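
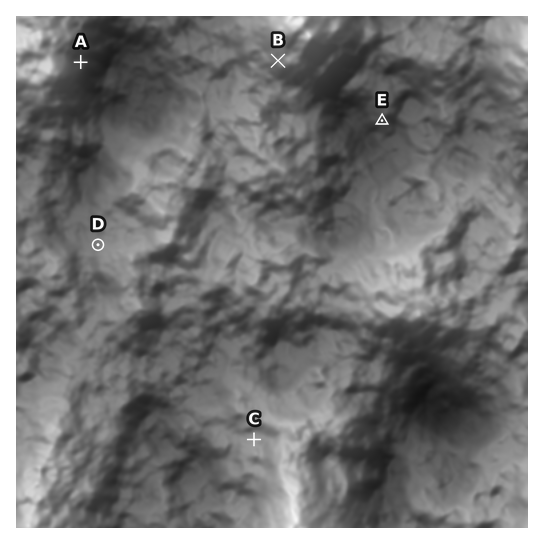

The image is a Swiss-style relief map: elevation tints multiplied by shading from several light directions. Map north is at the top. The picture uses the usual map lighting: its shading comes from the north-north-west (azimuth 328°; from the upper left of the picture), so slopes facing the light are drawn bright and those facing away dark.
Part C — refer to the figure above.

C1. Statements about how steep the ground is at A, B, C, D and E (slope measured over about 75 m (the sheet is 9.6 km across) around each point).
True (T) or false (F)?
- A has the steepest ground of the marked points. T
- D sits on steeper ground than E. T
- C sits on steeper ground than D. F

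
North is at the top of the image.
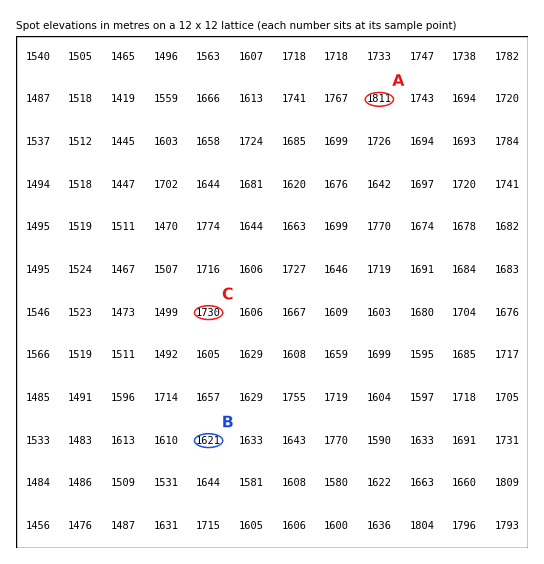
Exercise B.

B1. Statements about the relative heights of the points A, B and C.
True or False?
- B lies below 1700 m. True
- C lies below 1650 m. False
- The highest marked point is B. False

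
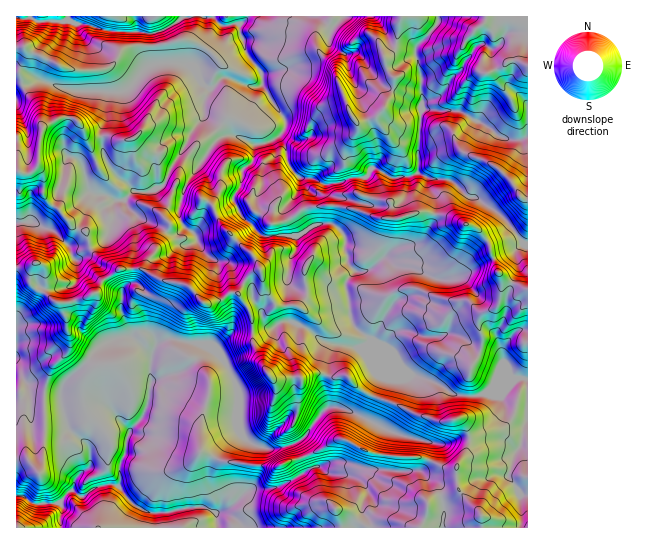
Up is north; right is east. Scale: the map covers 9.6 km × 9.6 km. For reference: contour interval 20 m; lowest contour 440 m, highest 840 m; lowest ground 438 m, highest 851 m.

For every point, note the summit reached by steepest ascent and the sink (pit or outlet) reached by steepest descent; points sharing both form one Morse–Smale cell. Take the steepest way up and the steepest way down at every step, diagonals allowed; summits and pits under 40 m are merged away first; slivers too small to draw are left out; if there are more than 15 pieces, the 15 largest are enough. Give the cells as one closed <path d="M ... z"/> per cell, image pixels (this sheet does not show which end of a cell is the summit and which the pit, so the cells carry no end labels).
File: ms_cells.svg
<path d="M246 16l-63 0-10 9-19 8-48-2-20-7-11 0-6-3-2-5-50 0-1 73 25-9 32 11 36 1-2 25-6 12 2 22 13 24 13 9 4 6-9 11 14 16 20 8 15 10 5-2 6-6-5-12 5-26 29-46 10-7 10-1 22 9-2 15-10 11-2 13-8 14 0 4 7 13 21 21 37 1 16-11 17-3 2-24-8-14-11-5-15-2-11-14-3-16-5-9 5-11 0-6-22-35-2-13-14-19-7-20 0-9 7-7z"/><path d="M133 337l-18 2-17 9-10 14-23 20-4 14-30-4-9-15-6 0 0 118 7 1 11 8 25-1 4 4-3 10 2 11 177 0 0-6-10-7-13-2 3-4 0-7-10-17 0-16 4-11 6-9 21-18-3-6 2-32-12-28-4-7-16-13-38-6-11 4-7 10z"/><path d="M375 168l-4 1-5 8-15 0-10 6-16 2 8 13-1 20-3 5 6 2 10 12 0 16 3 10 7 7-10 12 4 32 4 11 50 47 32 11 19 12 24 1 9-3 8-6 20-8 12 1 1-134-5-3-21-27-24-17-11-3-14-15-10-2-13 0-11-6-25 6z"/><path d="M438 16l-96 0-9 11-14-11-72 1-7 8 0 9 4 8 0 5 5 11 11 12 3 7 0 9 22 35 0 6-5 11 5 9 3 16 11 14 15 2 8 5 11 0 18-7 15 0 7-9 21 11 8-3 5 1 10-4 6-76-2-22-6-25 2-5 18-18 4-6z"/><path d="M251 331l-16 0-22 18 10 9 14 29 0 38 3 6-21 19-10 19 0 16 10 17 0 7-3 4 13 2 10 7 2 6 100 0 0-6-4-13 12 4 10 10 4-6 0-15 5-9-3-7-10-9-26-4-10-6-5 0-8 5 1-5-4-10-8-14 13-10 17-24 12-2 26 10 10-20-15-9-13-13-12 2-10-4-10 0-10 4-14 0-11 3-5-1-8-9-9-19z"/><path d="M123 200l-10 3 0 18 14 10 6 10 0 27 10 1 23 12 19 3 6 3 12 16 4 1 16-5 8-7 7 1 11 17 4 21 21-3 5-5 10-2-2-15 0-27 4-22 5-7 1-7-2-7-34-1-21-21-6-13-11 7-16 5-13 19-9-5-7 6-5 2-15-10-20-8z"/><path d="M329 223l-15 2-18 12 0 13-5 7-4 22 0 27 2 15-10 2-5 5-21 3 0 14 12 25 10 10 28-3 10-4 10 0 10 4 12-2 13 13 15 8 8-19-12-28 2-10-10-6-10-14-2-17-4-15 0-5 10-12-7-7-3-10 0-16-10-12z"/><path d="M41 80l-18 5-7 5 0 80 6 3 8 0 7-6 4 4 3 7-1 15 4 8 12 8 14 18 14 6 3 15 15-8 3-5 5-16 0-16 6-3 6 0 8-9-4-7-13-9-13-24-2-22 6-12 0-15 2-9-36-2z"/><path d="M337 407l-12 2-17 24-13 10 8 14 4 14 7-4 5 0 10 6 26 4 10 9 3 7-5 9 0 15-3 5 7 6 52 0 6-9 3-17 3-3 23-6 5-3-3-21 12-20 1-10-10 0-12 5-24-3-36-10-34-19z"/><path d="M527 16l-88 0-4 11-18 18-2 5 6 25 0 32 2 2 39 3 43 27 16 1 6-3z"/><path d="M33 264l-7 4-10 1 0 106 8 4 7 13 30 4 4-14 23-20 10-14 13-8 21-3-11-24 2-24 9-7 0-12-14-1-17 13-6 11-8 4-17 6-13 0-26-20z"/><path d="M422 108l-5 65 13 6 13 0 10 2 14 15 11 3 24 17 21 27 4 2 1-107-17 2-10-3-15-12-28-14-21 0z"/><path d="M139 268l-7 1 0 13-9 7-2 24 10 22 20 18 7-10 11-4 46 9 20-17 17-1 0-12-3-8-11-17-7-1-8 7-16 5-4-1-13-16-28-7z"/><path d="M371 341l-2 8 12 28-8 18 2 2 15 4 27 14 9 1 12 5 21-2 6 6 5 14 13-2 22 3 12 8 3-1 4-20 4-6 0-40-2-2-11 0-8 2-12 6-5 5-12 4-24-1-19-12-28-8z"/><path d="M483 437l-14 2-1 10-12 20 3 21-5 3-23 6-3 3-1 13-6 13 107-1 0-32-7 0-13-18 5-20 6-8-14-9z"/>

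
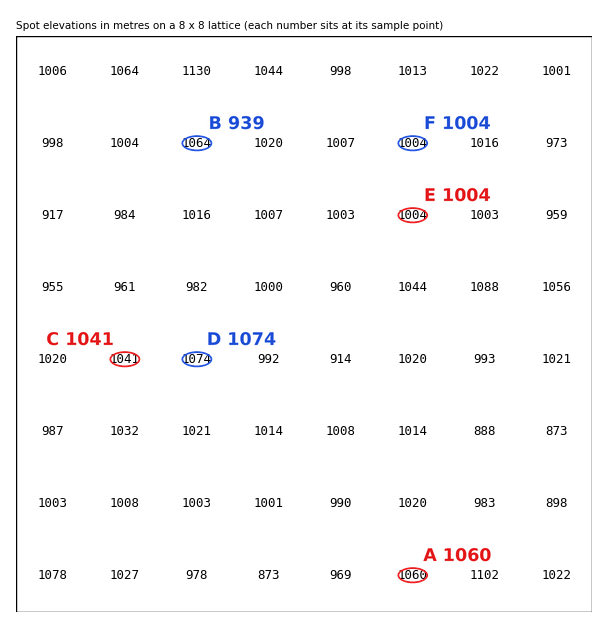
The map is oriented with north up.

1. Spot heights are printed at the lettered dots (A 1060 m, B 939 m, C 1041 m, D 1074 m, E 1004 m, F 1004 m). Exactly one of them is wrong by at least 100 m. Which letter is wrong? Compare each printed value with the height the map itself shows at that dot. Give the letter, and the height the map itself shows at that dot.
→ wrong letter B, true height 1064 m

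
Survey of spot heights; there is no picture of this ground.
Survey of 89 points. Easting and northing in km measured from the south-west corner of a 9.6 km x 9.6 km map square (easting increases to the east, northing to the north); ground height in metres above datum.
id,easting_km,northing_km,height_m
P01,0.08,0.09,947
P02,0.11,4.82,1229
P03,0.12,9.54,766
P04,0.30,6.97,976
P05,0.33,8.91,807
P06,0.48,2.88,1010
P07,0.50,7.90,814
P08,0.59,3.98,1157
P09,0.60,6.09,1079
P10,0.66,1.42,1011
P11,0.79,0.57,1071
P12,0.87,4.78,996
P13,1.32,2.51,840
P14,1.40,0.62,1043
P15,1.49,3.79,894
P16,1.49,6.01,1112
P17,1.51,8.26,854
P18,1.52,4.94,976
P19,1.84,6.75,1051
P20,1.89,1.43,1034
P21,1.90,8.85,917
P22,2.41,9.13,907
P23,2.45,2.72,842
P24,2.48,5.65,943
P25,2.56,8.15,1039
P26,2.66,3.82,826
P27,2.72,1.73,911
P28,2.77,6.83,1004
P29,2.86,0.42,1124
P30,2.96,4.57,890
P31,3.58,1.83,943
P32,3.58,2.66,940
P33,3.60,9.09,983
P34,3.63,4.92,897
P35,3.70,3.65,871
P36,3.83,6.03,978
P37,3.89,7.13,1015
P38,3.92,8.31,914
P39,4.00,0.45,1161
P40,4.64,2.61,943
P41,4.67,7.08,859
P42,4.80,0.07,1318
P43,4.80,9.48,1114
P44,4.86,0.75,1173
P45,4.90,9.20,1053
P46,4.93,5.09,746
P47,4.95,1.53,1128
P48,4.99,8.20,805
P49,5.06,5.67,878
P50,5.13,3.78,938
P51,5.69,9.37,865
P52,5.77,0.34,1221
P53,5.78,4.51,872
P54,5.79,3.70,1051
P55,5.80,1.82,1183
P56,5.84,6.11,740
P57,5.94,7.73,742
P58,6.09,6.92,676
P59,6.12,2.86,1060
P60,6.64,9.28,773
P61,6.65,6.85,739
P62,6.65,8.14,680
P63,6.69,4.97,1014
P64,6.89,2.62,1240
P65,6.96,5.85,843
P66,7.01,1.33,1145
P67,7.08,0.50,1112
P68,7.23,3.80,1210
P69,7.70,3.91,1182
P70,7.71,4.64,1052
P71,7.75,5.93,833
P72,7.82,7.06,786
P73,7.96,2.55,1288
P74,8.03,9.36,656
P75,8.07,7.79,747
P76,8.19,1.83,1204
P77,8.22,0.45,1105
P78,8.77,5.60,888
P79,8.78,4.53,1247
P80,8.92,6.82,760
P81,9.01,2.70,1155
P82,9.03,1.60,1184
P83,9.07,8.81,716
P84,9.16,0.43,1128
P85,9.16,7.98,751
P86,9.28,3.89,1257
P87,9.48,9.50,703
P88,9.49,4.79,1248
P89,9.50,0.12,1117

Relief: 640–1370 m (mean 970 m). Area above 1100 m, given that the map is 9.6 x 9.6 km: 23.9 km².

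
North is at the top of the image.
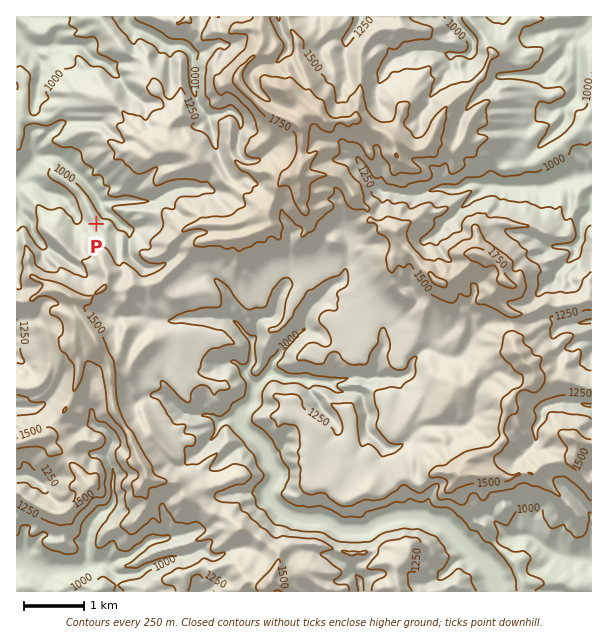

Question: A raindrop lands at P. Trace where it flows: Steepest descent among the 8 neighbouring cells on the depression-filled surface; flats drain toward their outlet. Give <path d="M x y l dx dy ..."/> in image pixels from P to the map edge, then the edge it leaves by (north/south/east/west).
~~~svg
<path d="M96 224l9-9 0-3-3-3-3-9-3-3-1-5-6-6 0-1-12-12-2 0-16-15-3-2-18 0-6 6-3 6-12 14"/>
exit: west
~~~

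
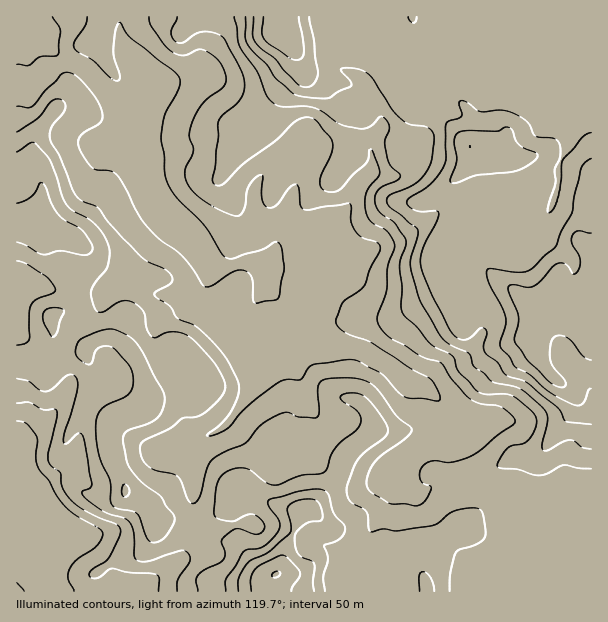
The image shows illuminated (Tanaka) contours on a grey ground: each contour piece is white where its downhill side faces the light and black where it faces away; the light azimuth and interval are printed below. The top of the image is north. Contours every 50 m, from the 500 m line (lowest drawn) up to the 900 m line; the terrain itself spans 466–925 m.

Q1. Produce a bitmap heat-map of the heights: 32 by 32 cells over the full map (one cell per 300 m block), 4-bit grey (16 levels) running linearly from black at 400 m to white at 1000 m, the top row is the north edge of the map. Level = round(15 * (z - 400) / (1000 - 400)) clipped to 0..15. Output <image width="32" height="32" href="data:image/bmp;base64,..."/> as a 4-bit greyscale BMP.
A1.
<image width="32" height="32" href="data:image/bmp;base64,Qk12AgAAAAAAAHYAAAAoAAAAIAAAACAAAAABAAQAAAAAAAACAAATCwAAEwsAABAAAAAAAAAAAAAAABEREQAiIiIAMzMzAERERABVVVUAZmZmAHd3dwCIiIgAmZmZAKqqqgC7u7sAzMzMAN3d3QDu7u4A////ADM0VEVniazLqIiImHd3d3czNFVmZniby6iIiJh3d3d3MzNFZ3Z4iaqZiIiIh3d3dzMzRWiHd4iaqZh3iIh3d3czNGeIh3iImqmHd3d4d3d3M0Z4iHZ4iImYd2Znd3d3dzRWeIdmZ4d3iIZmZnd3d3c0Znh2ZWZ3d3iHZmZmeIiINGaIdmVVZ3d3iHZlVmeJmURniIh2ZVZmZ3h2ZVVmeapVV3iId3ZVZmeIZVVWd4q7ZmZ3iHd2VVVnd1VVaImszHd3d4d3dkRFVVVVVnmrzcx3eIiHd2VERERVVniZvN3NZ3d4dmZURERFVWeJqqzd3Wd3Z3ZVREREVVZ3iqq83d1md2ZlVEREREVVaJqqvN3dZndmZlRERERERWirq7zN3Xd3dlVEREREREVoq7u6vM2IiHZUQ0RERERFZ5u7qqvNiIdlRDREVEREVniau7qqvIh1VUNEVVVVVVaKqru7qrx3ZUQzRWZVVWZmiKu7u7qsd1REM0VmZVVndniKvLu6q2ZUQzRFZnZlZnZ4ibzMu6tVREQ0RWZ3dmd3eIm7u6qqRVRDM0Vmd3d4iImaqqqpmTRUQzNEVWeImZiZmaqZmZkzRDRDREVnmqmZmZmZmZmZIzNERERVeKupmZmZmZmZmSI0RERmVorMqZmZqZmZmZkiM0RFZ3eLzKmZmqmZmZmZ"/>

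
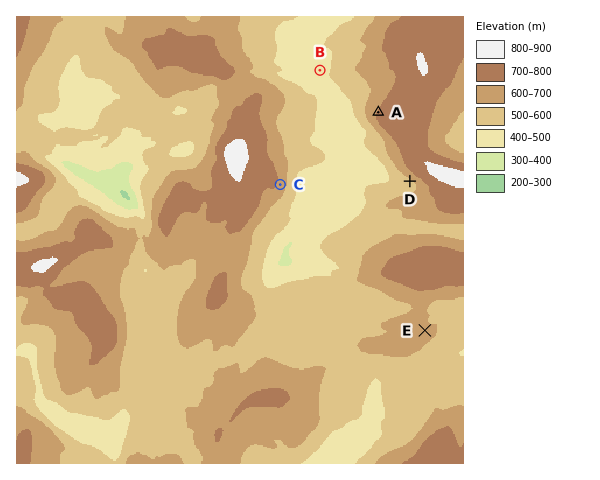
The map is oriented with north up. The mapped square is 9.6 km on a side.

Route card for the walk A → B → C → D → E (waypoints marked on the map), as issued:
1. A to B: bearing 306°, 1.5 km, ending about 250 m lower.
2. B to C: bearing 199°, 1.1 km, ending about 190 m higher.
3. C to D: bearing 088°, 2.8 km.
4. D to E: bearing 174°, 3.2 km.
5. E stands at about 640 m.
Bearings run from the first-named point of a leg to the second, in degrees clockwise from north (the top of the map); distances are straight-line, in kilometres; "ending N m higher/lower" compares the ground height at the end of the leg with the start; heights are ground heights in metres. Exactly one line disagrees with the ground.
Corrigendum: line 2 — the distance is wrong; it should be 2.6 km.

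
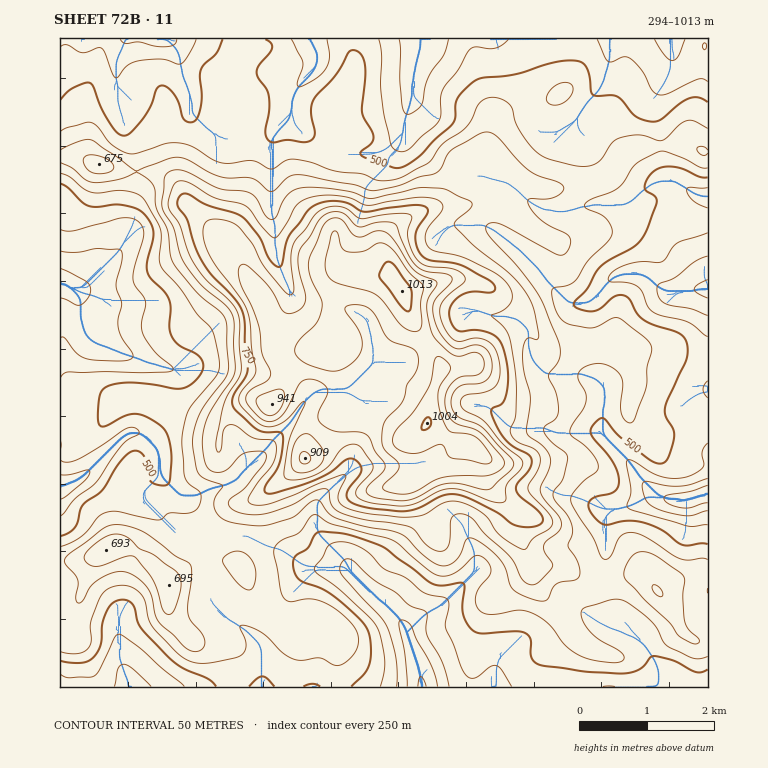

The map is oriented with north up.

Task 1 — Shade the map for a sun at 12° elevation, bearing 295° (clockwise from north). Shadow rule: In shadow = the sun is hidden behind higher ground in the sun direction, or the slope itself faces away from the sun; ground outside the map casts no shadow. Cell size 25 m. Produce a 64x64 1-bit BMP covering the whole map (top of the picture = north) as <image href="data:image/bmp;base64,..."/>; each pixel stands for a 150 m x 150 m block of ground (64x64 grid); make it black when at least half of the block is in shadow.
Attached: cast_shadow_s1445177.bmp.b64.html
<image width="64" height="64" href="data:image/bmp;base64,Qk0+AgAAAAAAAD4AAAAoAAAAQAAAAEAAAAABAAEAAAAAAAACAAATCwAAEwsAAAIAAAAAAAAA////AAAAAAAAAAAA8AAAAAYAAAHwAAAAHgAAAfAAAAA+AAAH4AAAADwAAAfgAAAAHAAAA8AAAAAcAAAAAAAAABwcAAAAAAAAHB4AAAAAAAAYHAAAAAAAAAgcAAADAYAADAAAAAOAAAAEAAAAA8AAAAAAAAABgIgAAAAAwAEB+AAAAADAAYHwAAAAAcAfwf8AAAAPwf/A/wAAAAfgf4P+4AAAA/AfH/nnAAAB+A4/8cNAAMD4AB/hADAAQHgAH4AAGAAAEAA8AAAMAAAAADgAAAYADgAANwgAAgAHAAf3OAAAAAeAB//wAAAAA4AH/+AAAAABAAf/wAAAAAAAA3+AAAAAAAAAfwAAAAAAAAA+AAAAAAAAABwAAAAAAAAHiAAAAAAAAB/gAAAAAAAAH+DAAAAAAAAf4YAAAAAAAB/AAAAAAAAAD4AcAAAAAAAAAB4AAAAAADgADwAAABgAfAAGAAAAGAB8AAAAAAAAAH4AAAAAAAAIPgAAAAAAEAAeAAAAAAAAAAAAAAAAAAAAAAAAAAAAAAAAAAAADgAAAAAAAAAAAAAAAAAAAAAAAAAAAAAAAAAAAAAAAAAAAAAAAAAAAAAAAAAAAAAAAAAAAAAAAAAAAAAAAAAAAAAAAAAAAAAAAAAAAAAAAAAAAAABAAAAAAAAAAAAAAAAAAAAAAAAAAAAAAAAAAAAAA=="/>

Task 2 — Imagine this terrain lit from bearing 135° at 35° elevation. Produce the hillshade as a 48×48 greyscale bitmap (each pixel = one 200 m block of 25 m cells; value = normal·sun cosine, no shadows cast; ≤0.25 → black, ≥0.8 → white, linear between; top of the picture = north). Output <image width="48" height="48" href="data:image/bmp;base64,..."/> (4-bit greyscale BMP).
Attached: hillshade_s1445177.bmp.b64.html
<image width="48" height="48" href="data:image/bmp;base64,Qk32BAAAAAAAAHYAAAAoAAAAMAAAADAAAAABAAQAAAAAAIAEAAATCwAAEwsAABAAAAAAAAAAAAAAABEREQAiIiIAMzMzAERERABVVVUAZmZmAHd3dwCIiIgAmZmZAKqqqgC7u7sAzMzMAN3d3QDu7u4A////ALu7upmqqqu6q7q8zMy3V5qYmqq93cuqq83cuZmau6u6mrq8zMynZ5qYiaq7zMy6u93tuZiKy6qpmqqszMuXd5qoiJmqqqqqu7zduYiJqqqpmZmrzLqHeJu6mImZmZmJqpvcp3ipmZmZmIiZqrp2Z5u7qZmZmqmJmYvdp0fLqZmqmHeIiaqXZXq8uqqqqpmaqXreyFbNuZmql2d4iZmrlleru7uqqpirunnNyne9uZmrqHeJmqmbylV4rMy6mYiau4i9yoeLuZmruqmZmaqa3qZmnMy6hniIilWMyoh4mYirvMzKmZmaztl3mqqqdVZ3ZhEWmYiHiImrzN3cuqiKzcmavcqpdmZ3ZSICV3iHiaq8zd3czMqau6iazuypdVZnZTREVnd3eKvd3tq83e7cu6mZrMuphlVUMxJGeHd3VWi+/+lpve//7Lq6mau7upiIZDEViYd4h1I57/xSWL3//c3tu8zMzMvN3Lciaqdnm7UBff/EEle+/t3//tzMvMvN7syTOKhUatxgBu/7ZGeavLzd3cu6q7q8u5vJRYhUSLy2Aozshnq7maqHiamZmqq7u4i9p4hTN6rMUmq8lleslmiJiaqqmaqqu4iL25lzJZme1liqp0Nrple8y7zLmaqpqoh4u6mEEUZs/GaJmGRJyorMy7vLmKu6mXd3eIh1IAA2zpZ4iYZJ7tzdyqqrl5vLqXZlVWZlMAAUjMqZiJhn3+7tuqqqmJq8u4ZURWeHUwAmiru7mIhmm97ty7u6qZq7u4dmZ3iZhRA2iJm7qZmHZWrMy7uqqqqrupmIiIiZhhA2d3iaqZqpdCWru6qYiZmZqpmId3eIlyA3dmeJmYrLp0WLuqh3eIdniIh3dmd4mEJJhWeJmIrd24mru6l1WJhlZ3d3d3d3iGRphliqqYrf/ru7urunRpqXd3h3Z4iHeHaJhliqqZmt/sqqqrzcdoq7qpmXVWh3Z3iIZFeIiJhkeZiJmqveypq8zLupZDVmZ4iYQkaHZol0NWd5mqvN7cu8zLu6hSI0V4mYMCWHVoq4Z4iZmZq8zdy7zLzLp0I0VomXMAJ3NHzsmZmZmZmau8u7u6vMylNFVWiXQQA2IDney7uqmZiJmau6qYq8ymNXZVaXQhADIAJquqqpqqqpqpqqmYnNynImZUWHQyECQQAleIiZmau7u6maq4m92oQ1ZlV2REQ0VRAUaZiZmIiZrMuqu5ibqGVFdmV2VWZmd1ISWKqZiHd3is3LqnZ3dlRWd3d3ZmiZmYUhJYmZmIiHeKu6mFV3dmZniIiYd3iZq6dBEleZmZiIdnh3d2Z5h3iHiZqqh3iZqrhkI0aJmamIiHZVZ3eJh3iYiJq7p2iaqrllRFeJmauXiYdUZ3eZh3iYd4qrqFaKu7p1VVZ4iJu4eJhkVneah3iId4mqqVRpvLp1VVZndni6eJmFVoeJhmd3ZoqqqoRIvLqGVWZmdmeaiJmXZ4eJhlVlVnm7qpZXq7uWVmd3d3eKmImXd4d5hmRFVXiruoZom7uXZnd3d3eKmImXZw=="/>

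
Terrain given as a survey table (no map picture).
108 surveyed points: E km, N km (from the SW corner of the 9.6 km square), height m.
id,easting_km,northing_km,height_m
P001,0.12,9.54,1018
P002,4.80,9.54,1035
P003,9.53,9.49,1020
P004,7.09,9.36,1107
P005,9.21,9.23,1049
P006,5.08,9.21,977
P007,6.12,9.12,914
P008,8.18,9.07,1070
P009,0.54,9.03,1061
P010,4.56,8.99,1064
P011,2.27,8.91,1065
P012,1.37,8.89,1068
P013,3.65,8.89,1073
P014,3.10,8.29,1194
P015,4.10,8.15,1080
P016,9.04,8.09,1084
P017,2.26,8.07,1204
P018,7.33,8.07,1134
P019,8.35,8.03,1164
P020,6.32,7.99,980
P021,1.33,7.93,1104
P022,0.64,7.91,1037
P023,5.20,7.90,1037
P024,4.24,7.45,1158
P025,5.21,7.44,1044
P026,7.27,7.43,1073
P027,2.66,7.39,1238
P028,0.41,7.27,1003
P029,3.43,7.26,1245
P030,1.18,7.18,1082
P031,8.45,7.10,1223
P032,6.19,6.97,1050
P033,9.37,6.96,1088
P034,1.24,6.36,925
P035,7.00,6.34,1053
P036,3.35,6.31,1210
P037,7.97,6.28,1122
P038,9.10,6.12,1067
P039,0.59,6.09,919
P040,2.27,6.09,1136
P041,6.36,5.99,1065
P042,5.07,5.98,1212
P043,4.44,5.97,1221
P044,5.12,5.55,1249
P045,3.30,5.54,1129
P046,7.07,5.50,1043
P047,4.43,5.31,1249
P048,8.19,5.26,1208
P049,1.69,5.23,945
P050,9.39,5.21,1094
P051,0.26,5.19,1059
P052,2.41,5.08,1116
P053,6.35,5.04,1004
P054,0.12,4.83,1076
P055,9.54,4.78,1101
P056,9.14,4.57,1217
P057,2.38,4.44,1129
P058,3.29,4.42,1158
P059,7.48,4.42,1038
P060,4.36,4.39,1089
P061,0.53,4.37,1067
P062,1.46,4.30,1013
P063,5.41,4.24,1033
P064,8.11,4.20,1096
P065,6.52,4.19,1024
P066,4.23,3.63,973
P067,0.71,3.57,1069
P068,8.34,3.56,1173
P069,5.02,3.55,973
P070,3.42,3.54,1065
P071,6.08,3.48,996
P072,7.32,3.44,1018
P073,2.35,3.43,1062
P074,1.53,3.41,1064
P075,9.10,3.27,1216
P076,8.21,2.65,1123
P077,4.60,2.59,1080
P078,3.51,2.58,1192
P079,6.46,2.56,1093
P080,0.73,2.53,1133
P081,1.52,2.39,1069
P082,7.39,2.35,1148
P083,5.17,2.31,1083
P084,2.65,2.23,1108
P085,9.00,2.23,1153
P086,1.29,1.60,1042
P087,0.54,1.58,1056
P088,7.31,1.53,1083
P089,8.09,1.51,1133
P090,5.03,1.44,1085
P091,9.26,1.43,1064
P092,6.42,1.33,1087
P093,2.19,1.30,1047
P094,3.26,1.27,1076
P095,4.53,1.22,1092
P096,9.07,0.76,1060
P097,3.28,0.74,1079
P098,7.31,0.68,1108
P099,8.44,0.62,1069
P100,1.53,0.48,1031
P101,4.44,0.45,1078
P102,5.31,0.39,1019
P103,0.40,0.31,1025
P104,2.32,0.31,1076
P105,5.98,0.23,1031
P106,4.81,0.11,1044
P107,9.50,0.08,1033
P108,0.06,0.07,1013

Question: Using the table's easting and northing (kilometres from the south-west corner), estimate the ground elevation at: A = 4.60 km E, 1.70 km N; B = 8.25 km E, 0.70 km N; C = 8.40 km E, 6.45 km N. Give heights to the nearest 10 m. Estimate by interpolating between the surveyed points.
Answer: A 1090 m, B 1070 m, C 1150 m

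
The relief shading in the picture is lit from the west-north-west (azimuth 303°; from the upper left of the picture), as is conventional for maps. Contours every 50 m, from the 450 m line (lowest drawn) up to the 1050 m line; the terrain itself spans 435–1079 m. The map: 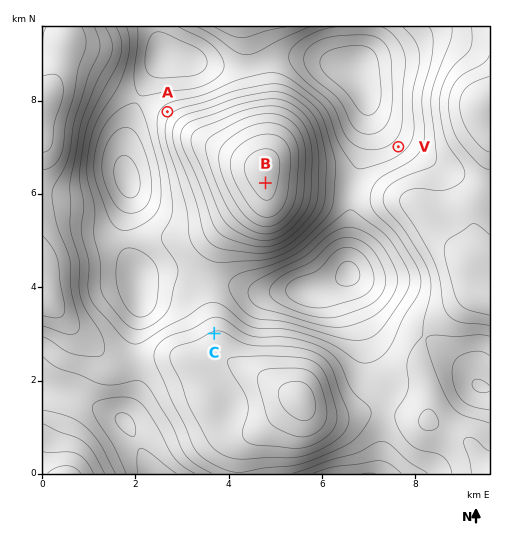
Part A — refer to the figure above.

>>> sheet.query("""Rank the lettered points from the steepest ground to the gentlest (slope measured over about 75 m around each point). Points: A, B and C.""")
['A', 'C', 'B']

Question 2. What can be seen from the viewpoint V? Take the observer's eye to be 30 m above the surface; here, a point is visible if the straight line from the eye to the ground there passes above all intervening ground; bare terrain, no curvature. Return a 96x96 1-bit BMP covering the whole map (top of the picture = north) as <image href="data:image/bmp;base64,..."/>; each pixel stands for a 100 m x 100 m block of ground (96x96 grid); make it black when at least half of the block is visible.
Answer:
<image width="96" height="96" href="data:image/bmp;base64,Qk2+BAAAAAAAAD4AAAAoAAAAYAAAAGAAAAABAAEAAAAAAIAEAAATCwAAEwsAAAIAAAAAAAAA////AAAAAAAAAAAAAAAAAAAAAAAAAAAAAAAAAAAAAAAAAAAAAAAAAAAAAAAAAAAAAAAAAAAAAAAAAAAAAAAAAAAAAAAAAAAAAAAAAAAAAAAAAAAAAAAAAAAAAAAAAAAAAAAAAAAAAAAAAAAAAAAAAAAAAAAAAAAAAAAAAAAAAAAAAAAAAAAAAAAAAAAAAAAAAAAAAAAAAAAAAAAAAAAAAAAAAAAAAAAAAAAAAAAAAAAAAAAAAAAAAAAAAAAAAAAAAAAAAAAAAAAAAAAAAAAAAAAAAAAAAAAAAAAAAAAAAAAAAAAAAAAAAAAAAAAAAAAAAAAAAAAAAAAAAAAAAAAAAAAAAAAAAAAAAAAAAAAAAAAAAAAAAAAAAAAAAAAAAAAAAAAAAAAAAAAAAAAAAAAAAAAAAAAAAAAAAAAAAAAAAAAAAAABgwAAAAAAAAAAAAAAx4AAAAAAAAAAAAAAf4AAAAAAAAAAAAAAPwAAAAAAAAAAAAAAHwAAAAAAAAAAAAAADwAAAAAAAAAAAAAAAgAAAAAAAAAAAAAAAAAAAAAAAAAAAAAAAAAAAAAAAAAAAAAAAAAAAAAAAAAAAAAAAAAAAAAAAAAAAAAAAAAAAAAAAAAAAAAAAAAAAAAAAAAAAAAAAAAAAAAAAAAAAAAAAAAAAAAAAAAAAAAAAAAAAAAAAAAAAAAAAAAAAAAAAAAAAAAAAAAAAAAAAAAAAAAAAAAAAAAAAAAAAAAAAAAAAAAAAAAAAAAAAAAAAAAAAAAAAAAAAAAAAAAAAAAAAAAAAAAAAAAAAAAAAAAAAAAAAAAAAAAAAAAAAAAAAAAAAAAAAAAAAAAAAAAAAAAAAAAAAAAAAAAAAAAAAAAAAAADgAAAAAAAAAAAAAAH+AAAAAAAAAAAAAAP/AAAAAAAAAAAAAAP/AAAAAAAAAAAAAAf/gAAAAAAAAAAAAAf/wAAAAAAAAAAAAAf/wAAAAAAAAAAAAAf/4AAAAAAAAAAAAAf/4AcAAAAAAAAAAA//8B/AAAAAAAAAAA//+D/AAAAAAAAAAA/////gAAAAAAAAAAf////gAAAAAAAAAAf////wAAAAAAAAAAf////4BAAAAAAAAAf////+fgAAAAAAAAf//////AAAAAAAAAP//////AAAAAAAAAP/////+AAAAAAAAAP/////+AAAAAAAAAP/////8AAAAAAAAAP/////8AAAAAAAAAH/////8AAAAAAAAAH/////8AAAAAAAAAH/////8AAAAAAAAAH/////4AAAAAAAAAD/////4AAAAAAAAAD/////wAAAAAAAAAD/////gAAAAAAAAAD/////AAAAAAAAAAD////gAAAAAAAAAAH////AAAAAAAAAAAP////AAAAAAAAAAAP////AAAAAAAAAAA/////gAAAAAAAAAD/////4AAAAAAAAAP/////8AAAAAAAAB//////8AAAAAAAAH//////+AAAAAAAAP//////+AAAAAAAAf///////AAAAAAAA////////AAAAAAAD////////gA="/>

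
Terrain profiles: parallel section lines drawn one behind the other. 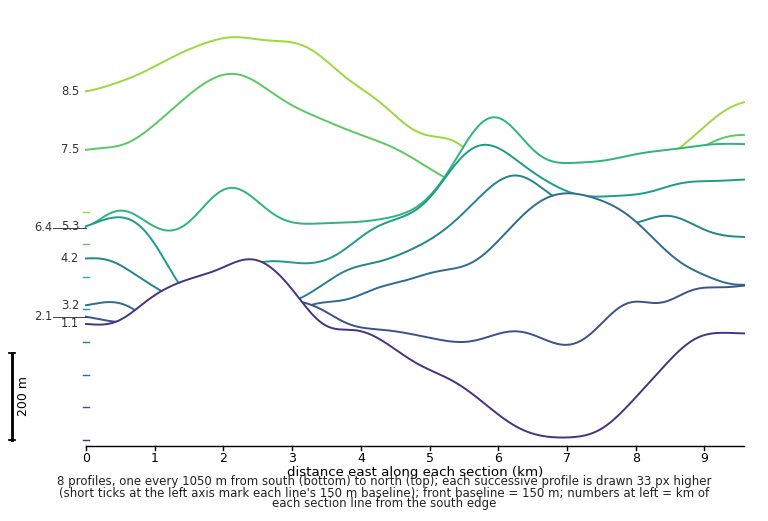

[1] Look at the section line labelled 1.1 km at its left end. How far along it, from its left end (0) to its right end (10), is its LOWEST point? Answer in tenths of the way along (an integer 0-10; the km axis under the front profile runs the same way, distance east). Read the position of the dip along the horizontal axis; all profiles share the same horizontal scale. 7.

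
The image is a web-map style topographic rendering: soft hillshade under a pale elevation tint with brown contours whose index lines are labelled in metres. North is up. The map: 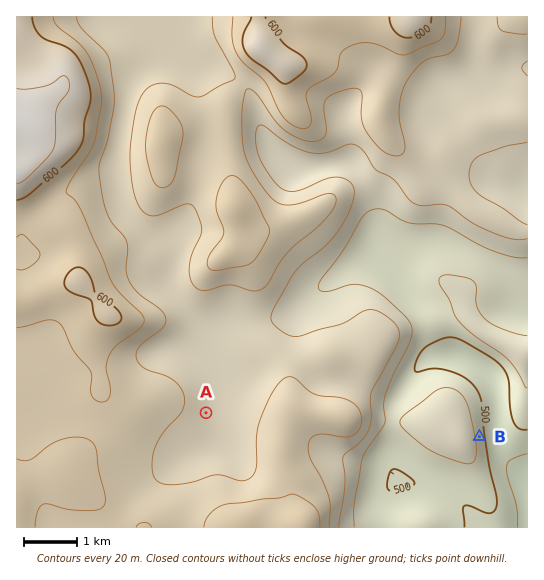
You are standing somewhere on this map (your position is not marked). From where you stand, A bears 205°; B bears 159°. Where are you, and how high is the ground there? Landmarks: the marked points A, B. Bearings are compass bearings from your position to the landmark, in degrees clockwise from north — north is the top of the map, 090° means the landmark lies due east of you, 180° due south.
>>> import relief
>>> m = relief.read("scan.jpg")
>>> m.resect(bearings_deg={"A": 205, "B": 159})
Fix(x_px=351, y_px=102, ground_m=550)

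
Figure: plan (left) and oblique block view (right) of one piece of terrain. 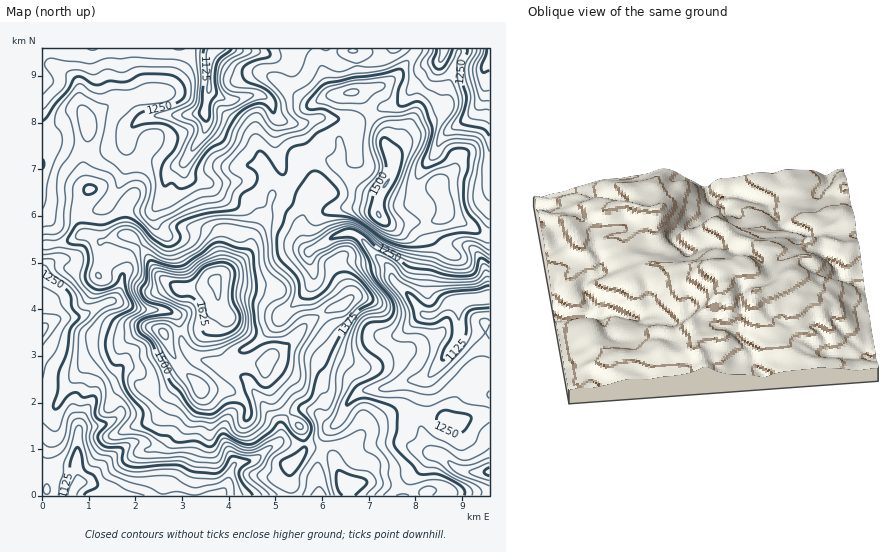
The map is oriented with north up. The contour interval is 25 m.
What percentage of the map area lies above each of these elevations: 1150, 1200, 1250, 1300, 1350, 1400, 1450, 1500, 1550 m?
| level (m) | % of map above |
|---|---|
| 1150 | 96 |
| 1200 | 88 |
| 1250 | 74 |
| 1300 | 58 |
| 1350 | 42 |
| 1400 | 26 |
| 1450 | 14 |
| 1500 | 9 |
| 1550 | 4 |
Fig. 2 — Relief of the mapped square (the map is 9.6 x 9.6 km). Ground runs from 1075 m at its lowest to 1675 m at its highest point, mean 1330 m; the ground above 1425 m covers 17.5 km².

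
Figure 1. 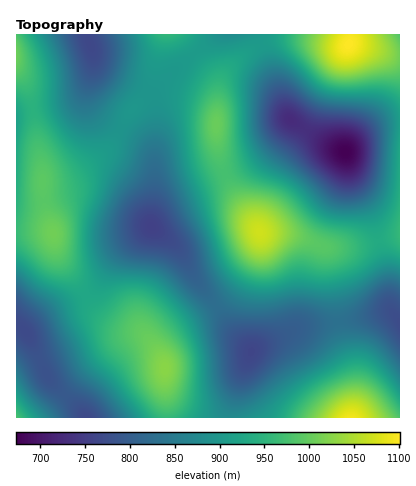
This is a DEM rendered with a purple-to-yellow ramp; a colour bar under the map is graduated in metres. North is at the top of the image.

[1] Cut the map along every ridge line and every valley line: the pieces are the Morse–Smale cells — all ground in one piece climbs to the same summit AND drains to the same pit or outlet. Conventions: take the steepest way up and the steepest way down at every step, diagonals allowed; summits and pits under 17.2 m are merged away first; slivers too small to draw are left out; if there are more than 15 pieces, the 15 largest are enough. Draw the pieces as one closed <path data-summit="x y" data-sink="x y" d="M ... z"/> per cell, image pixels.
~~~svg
<path data-summit="260 232" data-sink="346 152" d="M292 120l-13 18-17 17-37 19 9 20 25 38 33 3 36 13 22-1 28-6-6-27-19-36-7-24z"/><path data-summit="54 234" data-sink="152 226" d="M122 129l-12 17-8 9-24 16-10 5-25 4 0 20 10 30 4 22 29 43 13-11 19-30 34-28-1-12 4-30-1-26-4-8-8-8z"/><path data-summit="348 44" data-sink="346 152" d="M296 38l-18 1-16 5 23 66 5 10 54 32 14-15 10-7 18-7 14-1 0-67-46-11-18 1z"/><path data-summit="350 418" data-sink="252 352" d="M338 322l-38 5-48 23-13 32-8 28 0 8 121 0 2-14-1-30z"/><path data-summit="260 232" data-sink="252 352" d="M278 233l-18 1-2 14-13 24-12 18-17 16 15 24 21 22 4-4 42-20 40-6-3-30-9-42-18-10z"/><path data-summit="164 368" data-sink="152 226" d="M152 227l-34 27-19 30-14 12 7 10 16 14 14 7 20 6 11 11 9 17-1-15 6-10 15-11 34-19-22-30-16-28z"/><path data-summit="260 232" data-sink="152 226" d="M224 174l-56 24-12 14-5 12 27 24 16 28 22 29 8-5 12-14 16-26 8-20-1-10-22-32z"/><path data-summit="216 124" data-sink="152 226" d="M196 53l-18 14-16 15-8 12 2 46-4 84 4-12 12-14 57-24-6-18-3-20 1-52-6-12z"/><path data-summit="164 368" data-sink="252 352" d="M216 306l-40 23-14 15-1 10 4 12 3 52 63 0 0-8 8-28 12-32-20-20z"/><path data-summit="216 124" data-sink="346 152" d="M262 44l-24 16-12 12-6 12-4 52 5 28 5 10 36-19 17-17 12-18-6-10z"/><path data-summit="164 368" data-sink="86 418" d="M144 337l-10 0-18 9-28 24-23 24 21 24 81 0-2-52-10-18z"/><path data-summit="164 368" data-sink="26 332" d="M86 296l-32 14-29 22 23 46 16 16 24-24 28-24 18-9 13 1-9-7-16-4-18-9-12-12z"/><path data-summit="350 418" data-sink="400 322" d="M392 312l-54 10 15 52-1 44 48 0 0-98z"/><path data-summit="54 234" data-sink="90 44" d="M90 75l-4 11-12 13-12 5-29 6 11 70 24-4 10-5 24-16 11-13 7-12-16-10-12-14-3-8z"/><path data-summit="16 56" data-sink="90 44" d="M86 34l-70 0 0 36 11 16 7 23 34-7 14-10 11-24 0-16z"/>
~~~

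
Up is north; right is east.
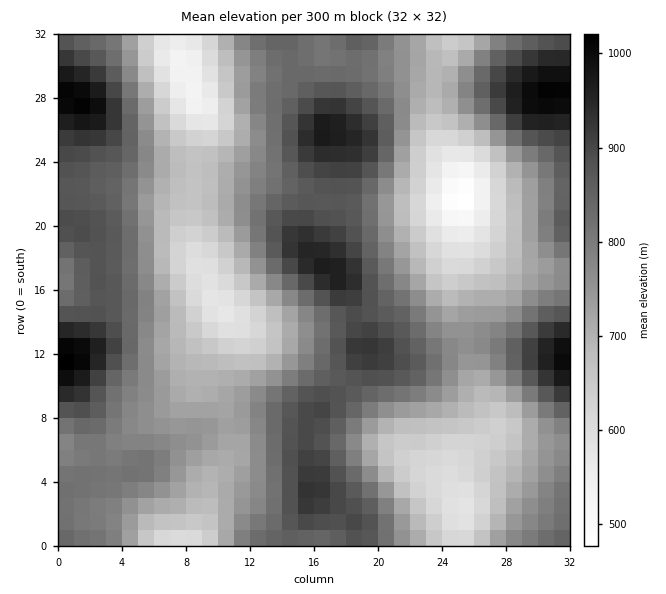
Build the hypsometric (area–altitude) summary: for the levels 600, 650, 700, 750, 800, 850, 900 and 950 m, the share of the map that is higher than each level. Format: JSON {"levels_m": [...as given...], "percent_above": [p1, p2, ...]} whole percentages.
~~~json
{"levels_m": [600, 650, 700, 750, 800, 850, 900, 950], "percent_above": [94, 85, 73, 59, 45, 29, 13, 5]}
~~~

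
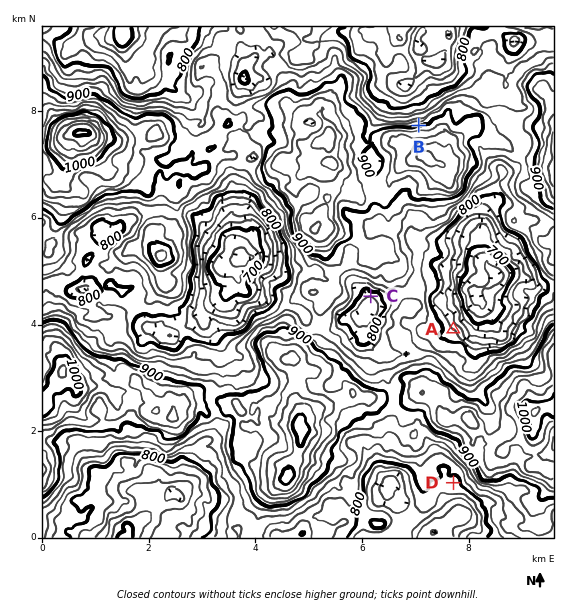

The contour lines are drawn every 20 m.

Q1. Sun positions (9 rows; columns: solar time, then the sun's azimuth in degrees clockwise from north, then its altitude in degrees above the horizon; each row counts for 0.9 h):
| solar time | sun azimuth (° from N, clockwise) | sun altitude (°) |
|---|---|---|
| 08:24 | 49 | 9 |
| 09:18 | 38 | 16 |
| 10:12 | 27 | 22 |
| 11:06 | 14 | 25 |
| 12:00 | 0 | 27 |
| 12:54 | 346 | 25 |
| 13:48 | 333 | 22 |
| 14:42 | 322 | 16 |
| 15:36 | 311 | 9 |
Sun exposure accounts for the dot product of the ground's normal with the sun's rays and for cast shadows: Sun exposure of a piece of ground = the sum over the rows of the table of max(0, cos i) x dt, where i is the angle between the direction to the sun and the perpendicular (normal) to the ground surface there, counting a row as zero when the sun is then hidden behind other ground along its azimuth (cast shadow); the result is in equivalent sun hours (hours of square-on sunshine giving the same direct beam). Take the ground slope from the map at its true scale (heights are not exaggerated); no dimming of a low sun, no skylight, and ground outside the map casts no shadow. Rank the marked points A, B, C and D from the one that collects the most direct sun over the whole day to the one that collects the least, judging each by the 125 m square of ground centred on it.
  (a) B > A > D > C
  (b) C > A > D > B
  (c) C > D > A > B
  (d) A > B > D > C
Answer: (a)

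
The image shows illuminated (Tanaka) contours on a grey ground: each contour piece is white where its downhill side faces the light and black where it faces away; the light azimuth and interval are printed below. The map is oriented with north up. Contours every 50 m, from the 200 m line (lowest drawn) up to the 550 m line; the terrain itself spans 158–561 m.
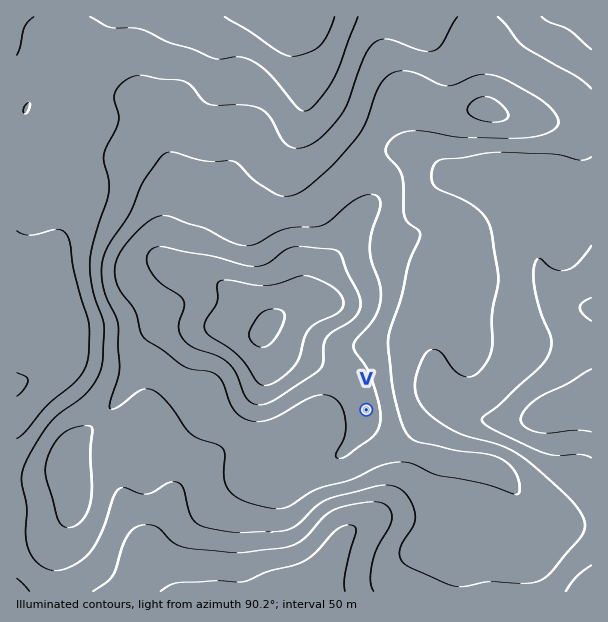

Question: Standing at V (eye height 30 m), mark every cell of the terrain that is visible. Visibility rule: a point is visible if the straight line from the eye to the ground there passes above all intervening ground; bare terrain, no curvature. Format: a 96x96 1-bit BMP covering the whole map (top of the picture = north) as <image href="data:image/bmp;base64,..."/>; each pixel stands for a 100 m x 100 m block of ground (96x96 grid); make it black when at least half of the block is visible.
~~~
<image width="96" height="96" href="data:image/bmp;base64,Qk2+BAAAAAAAAD4AAAAoAAAAYAAAAGAAAAABAAEAAAAAAIAEAAATCwAAEwsAAAIAAAAAAAAA////AAAAAAAAAAAAAAAB/AABgAABAAAAAAAB/gAf4AABwAAAAAAA/wB/+AAB4AAAAAAA/wD//AAB8AAAAAAAf4H//AAB8AAAAAAAP////gAB+AAAAAAAP////wAB/AAAAAAAH////wAA/AAAAAAAD////gAA/gAAAAAAB////gAAfgAAAAAAA////gAAfwAAAAAAA////gAAfwAAAAAAAf///wAAf4AAAAAAAP///wAAf4AAAAAAAP///4AAf8AAAAQAAP///wAAf8QAAAAAAP///AAAf84AAAIAAP//8AAAf88AAAcAAP//wAcA/8+AAB+AAP//wA8A///AAP/gAf//wD8A///wAf//B///wH8A///8A///////wf8A////h///////5/8A//////////////8Af4AHw/////////8AfgAAAf////////8AIAAAAf////////8AAAAAAP////////8AAAAAAP//////x/8AAAAAAP//////wf8AAAAAAP//////wf8AAAAAAH//////wf8AAAAAAH////////8AAAAAAH////////8AAAAAAD////////8AAAAAAD////////8AAAAAAD////////8AAAAAAD////////8AAAAAAD////////8AAAAAAH////////8AAAAAAD////////8AAAAAAD////////8AAAAAAD///////8AAAAAAAB///////gAAAAAAAA///////AAAAAAAAAP/////+AAAAAAAAAB/////8AAAAAAAAAABf///8AAAAAAAAAAAD///4AcAAAAAAAAAB///wB8AAAAAAAAAB///wD8AAAAAAAAAB///gH8AAAAAAAAAA///gP8AAAAAAAAAA///AP8AAAAAAAAAA///AP8AAAAAAAAAA///AP8AAAAAAAAAA///Af8AAAAAAAAAAf/+Af8AAAAAAAAAAH/+Af8AAAAAAAAAAj/8A/8AAAAAAAAADw/wB/8AAAAAAAAAHwAAB/8AAAAAAAAAHwAAD/8AAAAAAAAAD4AAD/8AAAAAAAAAA4AAB/8AAAAAAAAAAIAAB/8AAAAAAAAAAMAAD/8AAAAAAAAAAEAAD/8AAAAAAAAAAEAAD/8AAAAAAAAAACAAH/8AAAAAAAAAACAAf/8AAAAAAAAAADA///8AAAAAAAAAAD////8AAAAAAAAAAH////8AAAAAAAAAAH////8AAAAAAAAAAP////8AAAAAAAAAAP////4AAAAAAAAAAf///wAAAAAAAAAAA///wAAAAAAAAAAAA//+AAAAAAAAAAAAA/AAAAAAAAAAAAAAAYAAAAAAAAAAAAAAAAAAAAAAAAAAAAAAAAAAAAAAAAAAAAAAAAAAAAAAAAAAAAAAAAAAAAAAAAAAAAAAAAAAAAAAAAAAAAAAAAAAAAAAAAAAAAAAAAAAAAAAAAAAAAAAAAAAAAAAAAAAAAAAAAAAAAAAAAAAAAAAAAAAAAAAAAAAAAAAAAAAAAAAAAAAAAAAAAAAAAAAAAAAAAAAAAAAAAA="/>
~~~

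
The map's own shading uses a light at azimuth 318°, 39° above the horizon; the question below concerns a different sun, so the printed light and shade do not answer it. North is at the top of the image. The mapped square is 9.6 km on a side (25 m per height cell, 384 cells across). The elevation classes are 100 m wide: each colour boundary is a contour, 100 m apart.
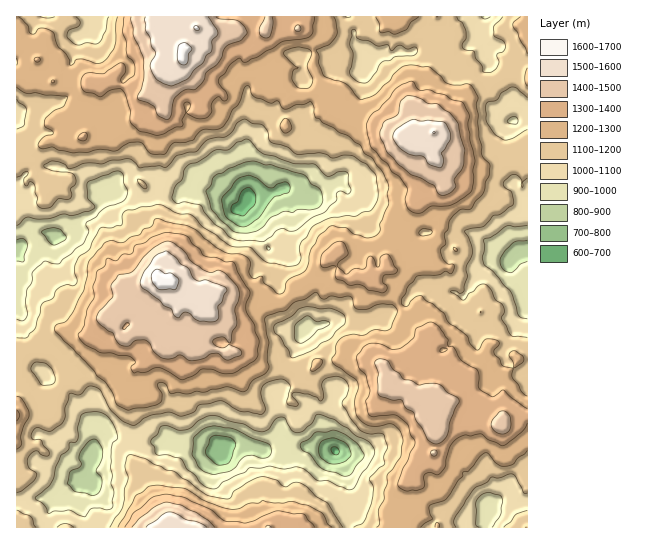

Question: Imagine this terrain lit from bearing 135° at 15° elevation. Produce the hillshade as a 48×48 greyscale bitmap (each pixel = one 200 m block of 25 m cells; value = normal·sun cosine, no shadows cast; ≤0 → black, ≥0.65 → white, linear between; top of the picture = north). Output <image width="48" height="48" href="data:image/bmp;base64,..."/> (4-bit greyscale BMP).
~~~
<image width="48" height="48" href="data:image/bmp;base64,Qk32BAAAAAAAAHYAAAAoAAAAMAAAADAAAAABAAQAAAAAAIAEAAATCwAAEwsAABAAAAAAAAAAAAAAABEREQAiIiIAMzMzAERERABVVVUAZmZmAHd3dwCIiIgAmZmZAKqqqgC7u7sAzMzMAN3d3QDu7u4A////AFZRA0MAAAAiAlIAACIlZ2MARHqWrLYQAEViEjIAAAACECEAAAAUWHQAFFmprMkwAJeGMhAAAAAAEAAAMwATRmUwBGi7vO2DJO26dTAAAAAAIgAAFEEkMzEgAomrzO7IRMzdqGMAEiIiMwAAADIUMRAAAEqau8zMg5mtynIAIzJFVRAAABIlMAAAAAarurubt6mc3ZEAE0I3mGAAABM2cgAAAAGMyZqJy9mKvdUBJGVHu6YSZEeKykMxAABL7Jmau9qKq8gjaJmK3sp2mnjO7ZaJYhE67aiL7fyby7lFi8ub/9uprZau24Z8xzNJy5U4zdyJzMlVre2q3smqq7eMuVNJymRHu5UjeHhnm7lFi927zcl6mIeJpyAEmXVFiZcjVGdFiahEeKqavNuKuVV4lxAAWGVEVncyVmdTaJdVaKl6yqy73ZZ6u2EANmM0ZnhUaIdkV3dUV6qJ3JvczbZYu5VCNWQjVmh1iph1Rmd3ZnqpvKnN25QBVlQzNFdSRUVlaHd2VWeJqGepm5aL3JYAABIAISWGV2RmNDRWVWZnmVN5ead3q6hAAAAAEQJoZ3RXQgEjIjV3Z3JHibuonLuTAAAQEiEmZXZWUwACEAFZhnZXibu6ne/qhRN1ISIkVFeZdQABIAAFhmd3ebvLms/9u3WLlCM0VCR5mREAEAACVniIZavMlljdq6h6ymVlZSJXiQEyEAASM1eYYkiZdjBah5qIrKeJmVNmZwAjIAAAAARnUgR4VEAEdlZnirmarJRVVhARAAAAAABFUxFZYiAAR3U0aJeJjMh3QhEhAAAAAAA2ZCAEZCIABYdDR4ZoedyrhENEAAAAAAAEZTIAFDMAAEUyJpdHd6y8uqiHQgAAAAABREMAABEAABQxFJlmmKzMzMvMljABEAAANUQgAAAAAAEhEnuoqqzMuqq9ynMAAREQJ3hgAAEAAAAAAlrL3bqruneKu6YwAUVSJ6zFAAEhACMAASer3+2YmmZnm6hjI2i4aL3rVENFMTVAAiR4ve7Id2VWesuVNXi7mrzsmJhmd1RTE1Z4rMzKdodmaL3ZVoq8uqvcqqqoeZZUNGeJrcqqh4mZm8zdp5ze7bu7qqq7mallRXd4m9qId2aJity8yIzd79y5eKmaqIdURYmaqrp0NTNGQ4qYmYvc3+7ZZXmImIZBEUd6y7tzABElU0eGZ5vczd/qdDeHd3gwAAEkm8uWECISRVaHNWnLi73qhkZ1VUUwAAESSLyqc1VTI1Z3NGe8iavriHiWZUQgAAIiNazKmJmZZGiGImfOqqm6eHeGVmUgAAEiM2vMmJmKhEaIIEe+27mYZ4dUNFUgAAIzMjV6hUd3YQEmQAWN/uypdol1VVcwAAJFVEQkUhR3cgABQAJI3v66qHdmeIpxAAA1ZVdDQzNXYyEAIgI1rN7JvcuGiZmnRTI2d1ZjNUNHdCEAAjQze73anO7srKiZqpdWiHVVM3MmqVIAATVjWZeYWKndu7hXmsp2iHQjQ4USe5MAADV1WXRFJYWLqpdEWLt3mHIAIw=="/>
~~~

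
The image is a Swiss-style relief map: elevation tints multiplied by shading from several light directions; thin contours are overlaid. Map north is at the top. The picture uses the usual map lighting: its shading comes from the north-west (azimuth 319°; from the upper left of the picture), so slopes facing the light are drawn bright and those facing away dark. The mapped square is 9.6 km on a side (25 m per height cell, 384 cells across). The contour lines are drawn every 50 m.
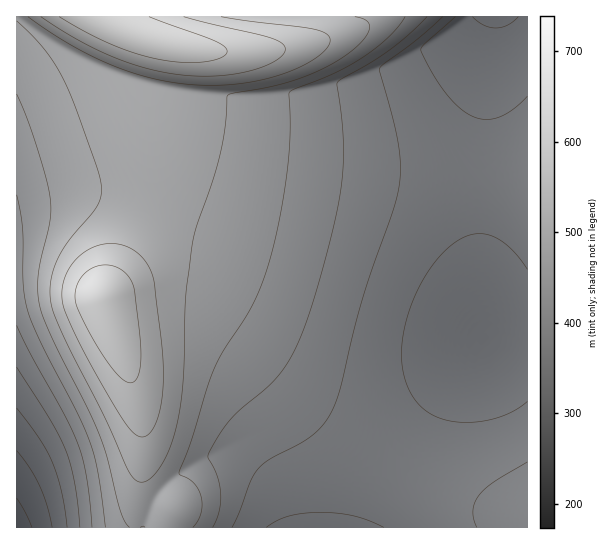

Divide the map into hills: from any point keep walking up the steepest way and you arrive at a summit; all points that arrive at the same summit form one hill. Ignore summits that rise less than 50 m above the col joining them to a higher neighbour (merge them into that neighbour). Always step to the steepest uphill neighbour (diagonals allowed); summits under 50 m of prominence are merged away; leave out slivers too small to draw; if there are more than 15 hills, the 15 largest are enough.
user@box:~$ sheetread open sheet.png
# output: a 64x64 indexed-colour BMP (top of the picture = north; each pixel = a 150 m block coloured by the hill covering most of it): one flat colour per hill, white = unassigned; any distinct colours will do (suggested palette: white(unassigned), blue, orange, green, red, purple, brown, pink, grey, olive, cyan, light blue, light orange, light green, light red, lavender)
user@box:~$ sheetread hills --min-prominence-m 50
<image width="64" height="64" href="data:image/bmp;base64,Qk12CAAAAAAAAHYAAAAoAAAAQAAAAEAAAAABAAQAAAAAAAAIAAATCwAAEwsAABAAAAAAAAAA////ALR3HwAOf/8ALKAsACgn1gC9Z5QAS1aMAMJ34wB/f38AIr28AM++FwDox64AeLv/AIrfmACWmP8A1bDFACIiIiIiIiIiERERERERERERIiIiIiIzMzMzMzMzMzMzIiIiIiIiIiIREREREREREREiIiIiIjMzMzMzMzMzMzMiIiIiIiIiIiERERERERERESIiIiIiIzMzMzMzMzMzMyIiIiIiIiIiIRERERERERESIiIiIiIjMzMzMzMzMzMzIiIiIiIiIiIiERERERERERIiIiIiIiMzMzMzMzMzMzMiIiIiIiIiIiIhERERERERIiIiIiIiIjMzMzMzMzMzMyIiIiIiIiIiIiIRERERERIiIiIiIiIiMzMzMzMzMzMzIiIiIiIiIiIiIiIRERERIiIiIiIiIiIjMzMzMzMzMzMiIiIiIiIiIiIiIiIRERIiIiIiIiIiIiIzMzMzMzMzMyIiIiIiIiIiIiIiIiIiIiIiIiIiIiIiIjMzMzMzMzMzIiIiIiIiIiIiIiIiIiIiIiIiIiIiIiIiIzMzMzMzMzMiIiIiIiIiIiIiIiIiIiIiIiIiIiIiIiIjMzMzMzMzMyIiIiIiIiIiIiIiIiIiIiIiIiIiIiIiIiIzMzMzMzMzIiIiIiIiIiIiIiIiIiIiIiIiIiIiIiIiIiMzMzMzMzMiIiIiIiIiIiIiIiIiIiIiIiIiIiIiIiIiIzMzMzMzMyIiIiIiIiIiIiIiIiIiIiIiIiIiIiIiIiIiMzMzMzMzIiIiIiIiIiIiIiIiIiIiIiIiIiIiIiIiIiIjMzMzMzMiIiIiIiIiIiIiIiIiIiIiIiIiIiIiIiIiIiIzMzMzMyIiIiIiIiIiIiIiIiIiIiIiIiIiIiIiIiIiIjMzMzMzIiIiIiIiIiIiIiIiIiIiIiIiIiIiIiIiIiIiIzMzMzMiIiIiIiIiIiIiIiIiIiIiIiIiIiIiIiIiIiIiMzMzMyIiIiIiIiIiIiIiIiIiIiIiIiIiIiIiIiIiIiIjMzMzIiIiIiIiIiIiIiIiIiIiIiIiIiIiIiIiIiIiIiIzMzMiIiIiIiIiIiIiIiIiIiIiIiIiIiIiIiIiIiIiIjERESIiIiIiIiIiIiIiIiIiIiIiIiIiIiIiIiIiIiIiERERIiIiIiIiIiIiIiIiIiIiIiIiIiIiIiIiIiIiIiEREREiIiIiIiIiIiIiIiIiIiIiIiIiIiIiIiIiIiIiERERESIiIiIiIiIiIiIiIiIiIiIiIiIiIiIiIiIiIiERERERIiIiIiIiIiIiIiIiIiIiIiIiIiIiIiIiIiIhEREREREiIiIiIiIiIiIiIiIiIiIiIiIiIiIiIiIiIhERERERESIiIiIiIiIiIiIiIiIiIiIiIiIiIiIiIiIRERERERERIiIiIiIiIiIiIiIiIiIiIiIiIiIiIiIiEREREREREREiIiIiIiIiIiIiIiIiIiIiIiIiIiIiIRERERERERERESIiIiIiIiIiIiIiIiIiIiIiIiIiIhERERERERERERERIiIiIiIiIiIiIiIiIiIiIiIiIiEREREREREREREREREiIiIiIiIiIiIiIiIiIiIiIiERERERERERERERERERESIiIiIiIiIiIiIiIiIiIiERERERERERERERERERERERIiIiIiIiIiIiIiIiIiEREREREREREREREREREREREREiIiIiIiIiIiIiIiIRERERERERERERERERERERERERESIiIiIiIiIiIiIhERERERERERERERERERERERERERERIiIiIiIiIiIiEREREREREREREREREREREREREREREREREiIiIiIiIRERERERERERERERERERERERERERERERERERERERERERERERERERERERERERERERERERERERERERERERERERERERERERERERERERERERERERERERERERERERERERERERERERERERERERERERERERERERERERERERERERERERERERERERERERERERERERERERERERERERERERERERERERERERERERERERERERERERERERERERERERERERERERERERERERERERERERERERERERERERERERERERERERERERERERERERERERERERERERERERERERERERERERERERERERERERERERERERERERERERERERERERERERERERERERERERERERERERERERERERERERERERERERERERERERERERERERERERERERERERERERERERERERERERERERERERERERERERERERERERERERERERERERERERERERERERERERERERERERERERERERERERERERERERERERERERERERERERERERERERERERERERERERERERERERERERERERERERERERERERERERERERERERERERERERERERERERERERERERERERERERERERERERERERERERERERERERERERERERERERERERERERERERERERERERERERERERERERERERERERERERERERERERERERERERERERERERERERERERERERERERERERERERERERERERERERERERERERERERERERERERERERERERERERERERERERERERERERERERERERERERERERERERERERERERERERERERERERERERERERERERERERERERERERERERERERERERERERERERERERERERERERERERERERERERERERERERERERERERERERERERERERERER"/>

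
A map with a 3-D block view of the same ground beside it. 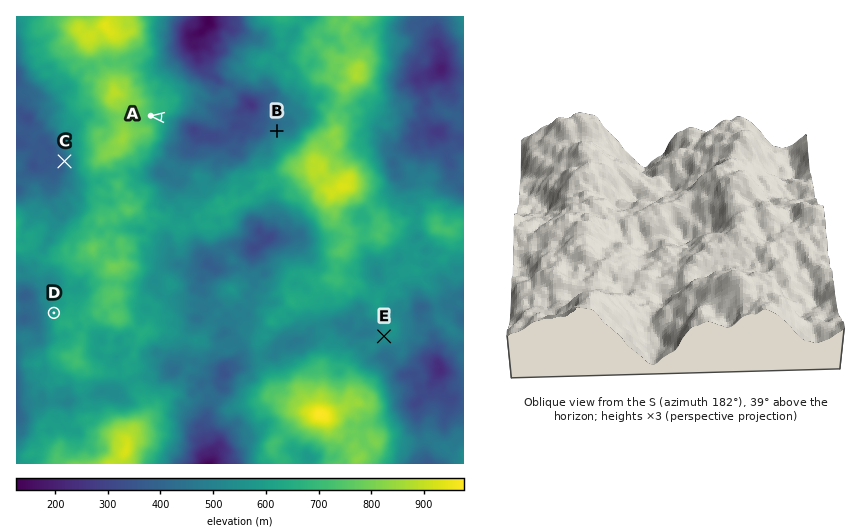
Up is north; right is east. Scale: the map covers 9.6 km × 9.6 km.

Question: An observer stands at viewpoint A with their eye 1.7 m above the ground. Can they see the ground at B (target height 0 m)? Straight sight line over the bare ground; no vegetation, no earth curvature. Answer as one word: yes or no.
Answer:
yes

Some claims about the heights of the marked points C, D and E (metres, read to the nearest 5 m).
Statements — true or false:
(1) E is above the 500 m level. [true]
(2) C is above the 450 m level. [false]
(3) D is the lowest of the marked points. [false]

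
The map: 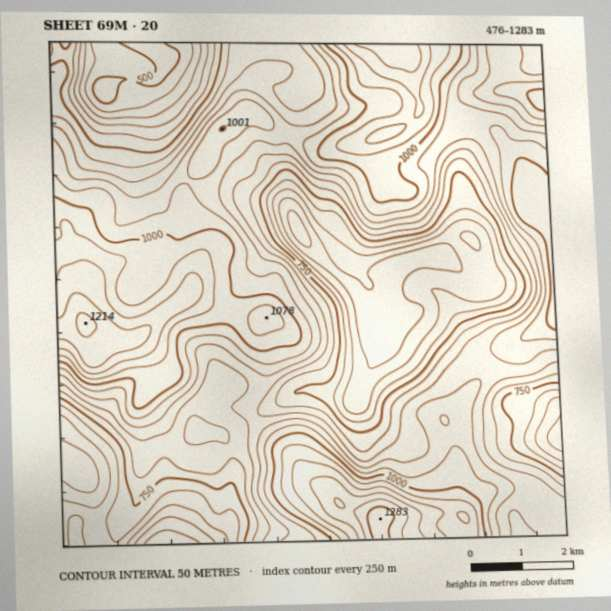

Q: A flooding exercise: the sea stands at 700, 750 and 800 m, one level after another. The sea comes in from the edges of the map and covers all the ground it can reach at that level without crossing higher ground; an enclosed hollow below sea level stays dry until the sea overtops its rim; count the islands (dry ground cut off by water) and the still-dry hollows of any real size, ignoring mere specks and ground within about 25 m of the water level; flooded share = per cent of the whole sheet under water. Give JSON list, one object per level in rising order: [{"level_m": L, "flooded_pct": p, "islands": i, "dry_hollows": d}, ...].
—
[{"level_m": 700, "flooded_pct": 10, "islands": 0, "dry_hollows": 1}, {"level_m": 750, "flooded_pct": 13, "islands": 0, "dry_hollows": 1}, {"level_m": 800, "flooded_pct": 17, "islands": 0, "dry_hollows": 1}]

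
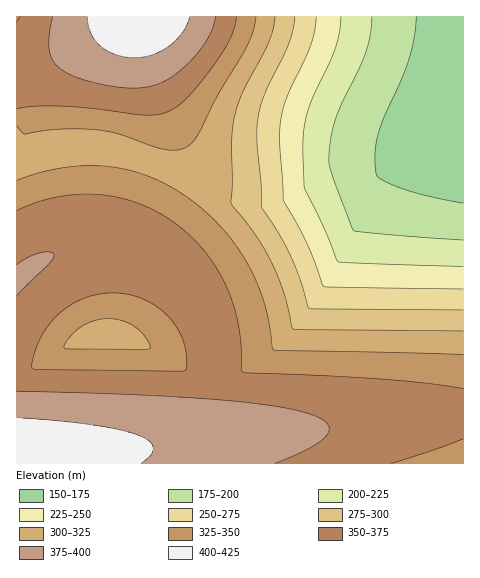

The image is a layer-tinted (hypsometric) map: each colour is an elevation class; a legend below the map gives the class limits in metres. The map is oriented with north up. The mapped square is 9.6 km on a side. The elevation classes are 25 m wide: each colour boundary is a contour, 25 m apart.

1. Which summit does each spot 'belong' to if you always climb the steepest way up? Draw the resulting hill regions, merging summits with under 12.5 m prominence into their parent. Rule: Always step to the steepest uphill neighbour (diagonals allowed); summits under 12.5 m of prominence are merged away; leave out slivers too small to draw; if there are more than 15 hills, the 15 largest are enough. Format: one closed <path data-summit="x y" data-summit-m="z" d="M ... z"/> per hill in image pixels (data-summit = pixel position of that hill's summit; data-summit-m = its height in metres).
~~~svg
<path data-summit="17 463" data-summit-m="419" d="M463 130l-51 21-15 10-13 13-44 85-29 47-24 30-32 28-7 2-69-2-46-25-16-5-20 0-20 6-45 28-15 6-1 89 447 1z"/><path data-summit="141 17" data-summit-m="420" d="M463 16l-446 0-1 123 19 11 39-6 22 0 20 4 49 20 41 21 18 7 19 2 49-1 45-20 44-8 22-15 61-25z"/><path data-summit="17 279" data-summit-m="376" d="M19 140l-3 0 1 234 15-6 45-28 20-6 20 0 16 5 46 25 58 2 18-2 32-28 24-30 29-47 44-85 13-13 21-13-15 6-22 15-44 8-45 20-49 1-27-5-51-25-49-20-20-4-22 0-39 6-7-2z"/>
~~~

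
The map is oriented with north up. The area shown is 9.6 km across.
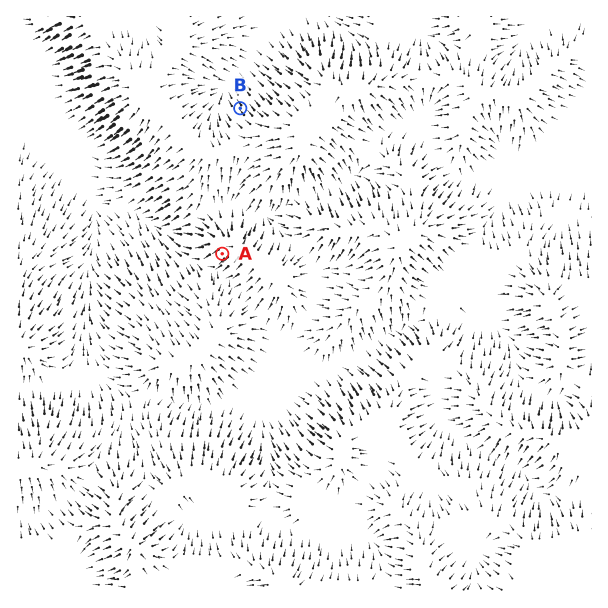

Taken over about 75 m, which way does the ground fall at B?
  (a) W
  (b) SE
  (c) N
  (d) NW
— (d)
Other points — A SW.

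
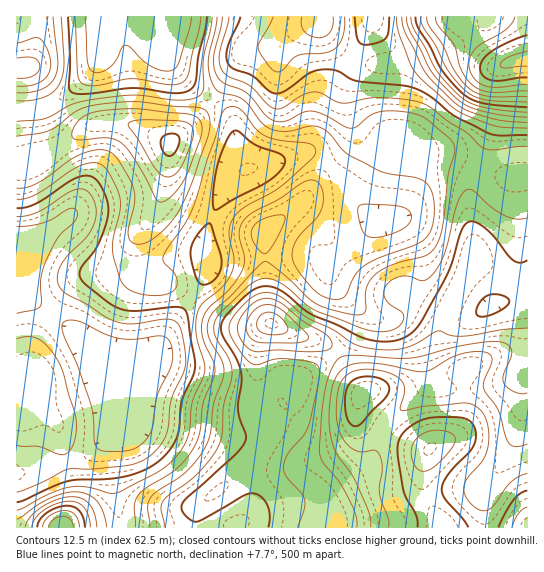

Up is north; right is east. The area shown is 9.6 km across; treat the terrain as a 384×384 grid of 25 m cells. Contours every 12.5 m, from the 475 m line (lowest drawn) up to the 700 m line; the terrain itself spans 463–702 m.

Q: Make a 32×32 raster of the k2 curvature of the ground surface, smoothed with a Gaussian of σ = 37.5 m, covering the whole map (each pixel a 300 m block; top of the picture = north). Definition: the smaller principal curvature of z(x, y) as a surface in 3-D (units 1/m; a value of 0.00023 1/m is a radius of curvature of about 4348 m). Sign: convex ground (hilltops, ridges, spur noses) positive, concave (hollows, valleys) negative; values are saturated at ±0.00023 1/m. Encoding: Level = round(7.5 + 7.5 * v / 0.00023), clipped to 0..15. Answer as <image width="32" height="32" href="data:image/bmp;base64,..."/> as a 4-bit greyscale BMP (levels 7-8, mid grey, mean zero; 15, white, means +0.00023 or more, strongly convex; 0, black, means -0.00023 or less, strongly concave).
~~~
<image width="32" height="32" href="data:image/bmp;base64,Qk12AgAAAAAAAHYAAAAoAAAAIAAAACAAAAABAAQAAAAAAAACAAATCwAAEwsAABAAAAAAAAAAAAAAABEREQAiIiIAMzMzAERERABVVVUAZmZmAHd3dwCIiIgAmZmZAKqqqgC7u7sAzMzMAN3d3QDu7u4A////AAj+QCRmVERWd3ZFVVaIU2oBiDE1iZiGVmd1Rnd2ZlNYEAE0VXh3iGZ3ZVd2dkRUR1IAJmVmZ3dmiGV2ZXdlVEZmZDRERWZmdnhldkWah3VGdohVVUVVVnZmRXc0ipiWRoaJZXZFZnd2ZSWYQlmIl0WHeGV2RYeJhoUWh2IUVXdViHdWd1R3d3eFBbunRDM0VomWVndkVENVQxGLp1VYhTWIhVZ2ZDMjQxIQBGRWaahkiGRVVVMleJZndkRUVTJndYZERWZSBqispmhSETZSE1ZkRVeYdQB3rsYxADU1d0RFVWd4mIkwFHhiATWac3dlZlaIiIeKghIiEjVWioNXdnZViIdlRWQjIjRWVGiFR4dmVFdmd2RUNXZlZ2VEVEeYZjJFVomHUya6dlZ2ZURHiGZTEkVniHMkmXd1dmZUV3ZmlzE1VmdzMjZollZmZEd2Z6lyJnZmYzUzR4VGd3VHdneJhSR3eYQmZCNUV4h2V2ZmiHZTV4qGFFMhNGdndmVVRIdWdlZ6uSE0ZDV3ZVVDIyEzR6h3d6cwKKZGdlREMQAkAAFoiIZBADiGR4ZWZBFWVnYAAiMyABQ4l0Z3d1EX3ZW9kgIzMwKLV5dVaIcgeKyWiZQFZmQSrId1ZjWFAnZYmEV0FYh1EHmHdolSUAVVI2ZndBZ3diBFZ3erghBdumM0"/>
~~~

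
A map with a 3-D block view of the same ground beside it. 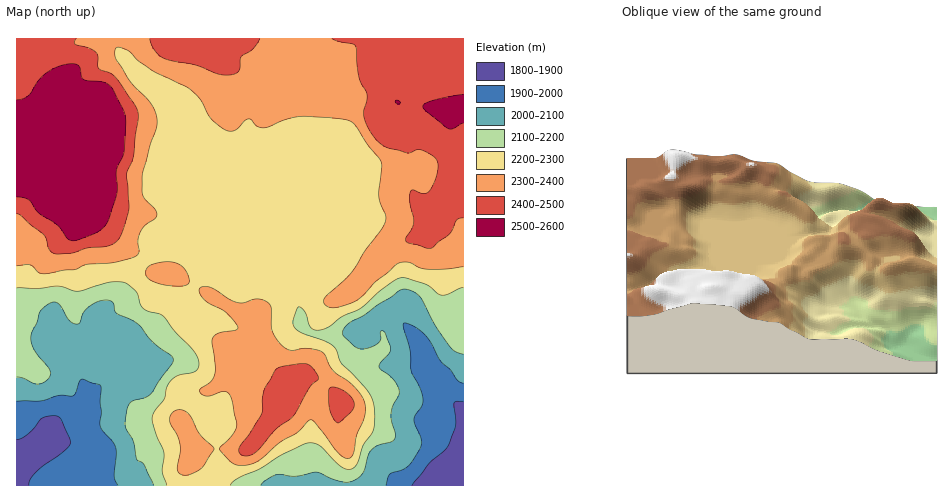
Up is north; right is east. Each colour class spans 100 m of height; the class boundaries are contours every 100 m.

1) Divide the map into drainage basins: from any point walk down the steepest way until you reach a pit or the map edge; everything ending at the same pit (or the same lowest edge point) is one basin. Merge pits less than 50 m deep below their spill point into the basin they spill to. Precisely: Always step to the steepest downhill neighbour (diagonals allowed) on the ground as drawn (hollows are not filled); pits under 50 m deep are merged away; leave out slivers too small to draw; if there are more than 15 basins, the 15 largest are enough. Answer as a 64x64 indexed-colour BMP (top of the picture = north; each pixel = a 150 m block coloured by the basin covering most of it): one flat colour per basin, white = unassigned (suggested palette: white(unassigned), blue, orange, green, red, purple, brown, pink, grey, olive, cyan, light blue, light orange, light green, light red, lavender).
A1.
<image width="64" height="64" href="data:image/bmp;base64,Qk12CAAAAAAAAHYAAAAoAAAAQAAAAEAAAAABAAQAAAAAAAAIAAATCwAAEwsAABAAAAAAAAAA////ALR3HwAOf/8ALKAsACgn1gC9Z5QAS1aMAMJ34wB/f38AIr28AM++FwDox64AeLv/AIrfmACWmP8A1bDFACIiIiIiIiIiIiIiIhERERERERERERERERERERERERERIiIiIiIiIiIiIiIiEREREREREREREREREREREREREREiIiIiIiIiIiIiIiIRERERERERERERERERERERERERESIiIiIiIiIiIiIiIiERERERERERERERERERERERERERIiIiIiIiIiIiIiIiIREREREREREREREREREREREREREiIiIiIiIiIiIiIiIiIiIiIRERERERERERERERERERESIiIiIiIiIiIiIiIiIiIiIiERERERERERERERERERERIiIiIiIiIiIiIiIiIiIiIiIhEREREREREREREREREREiIiIiIiIiIiIiIiIiIiIiIiIRERERERERERERERERESIiIiIiIiIiIiIiIiIiIiIiIiERERERERERERERERERIiIiIiIiIiIiIiIiIiIiIiIiIhEREREREREREREREREiIiIiIiIiIiIiIiIiIiIiIiIiERERERERERERERERESIiIiIiIiIiIiIiIiIiIiIiIiIhERERERERERERERERIiIiIiIiIiIiIiIiIiIiIiIiIiIREREREREREREREREiIiIiIiIiIiIiIiIiIiIiIiIiIhERERERERERERERESIiIiIiIiIiIiIiIiIiIiIiIiIhERERERERERERERERIiIiIiIiIiIiIiIiIiIiIiIiIREREREREREREREREREiIiIiIiIiIiIiIiIiIiIiIiIRERERERERERERERERESIiIiIiIiIiIiIiIiIiIiIiIRERERERERERERERERERIiIiIiIiIiIiIiIiIiIiIREREREREREREREREREREREiIiIiIiIiIiIiIiIiIiERERERERERERERERERERERESIiIiIiIiIiIiIiIiIiERERERERERERERERERERERERIiIiIiIiIiIiIiIiIiEREREREREREREREREREREREREiIiIiIiIiIiIiIiIhERERERERERERERERERERERERESIiIiIiIiIiIiIiIhERERERERERERERERERERERERERIiIiIiIiIiIiIiIhEREREREREREREREREREREREREREiIiIiIiIiIiIiIhERERERERERERERERERERERERERESIiIiIiIiIiIiIhERERERERERERERERERERERERERERIiIiIiIiIiIiIiEREREREREREREREREREREREREREREiIiIiIiIiIiIiIRERERERERERERERERERERERERERESIiIiIiIiIiIiIRERERERERERERERERERERERERERERIiIiIiIiIiIiIREREREREREREREREREREREREREREREiIiIiIiIiIiIRERERERERERERERERERERERERERERESIiIiIiIiIiIRERERERERERERERERERERERERERERERIiIiIiIiIiEREREREREREREREREREREREREREREREREiIiIiIiIiERERERERERERERERERERERERERERERERESIiIiIiIiERERERERERERERERERERERERERERERERERIiIiIiIiEREREREREREREREREREREREREREREREREREiIiIiIiERERERERERERERERERERERERERERERERERESIiIiIiIRERERERERERERERERERERERERERERERERERIiIiIiIhEREREREREREREREREREREREREREREREREREiIiIiIiIRERERERERERERERERERERERERERERERERESIiIiIiIhERERERERERERERERERERERERERERERERERIiIiIiIiEREREREREREREREREREREREREREREREREREiIiIiIhERERERERERERERERERERERERERERERERERESIiIiIRERERERERERERERERERERERERERERERERERERIiIiIREREREREREREREREREREREREREREREREREREREhERERERERERERERERERERERERERERERERERERERERERERERERERERERERERERERERERERERERERERERERERERERERERERERERERERERERERERERERERERERERERERERERERERERERERERERERERERERERERERERERERERERERERERERERERERERERERERERERERERERERERERERERERERERERERERERERERERERERERERERERERERERERERERERERERERERERERERERERERERERERERERERERERERERERERERERERERERERERERERERERERERERERERERERERERERERERERERERERERERERERERERERERERERERERERERERERERERERERERERERERERERERERERERERERERERERERERERERERERERERERERERERERERERERERERERERERERERERERERERERERERERERERERERERERERERERERERERERERERERERERERERERERERERERERERERERERERERERERERERERERERERERERERERERERERERERERERERERERERERERERERERERERERERERERERERERERERERERERERERERERERERERERERERERERERERERERERERERERERERERERERERERERERERERERERERERERERERERERERERERERERER"/>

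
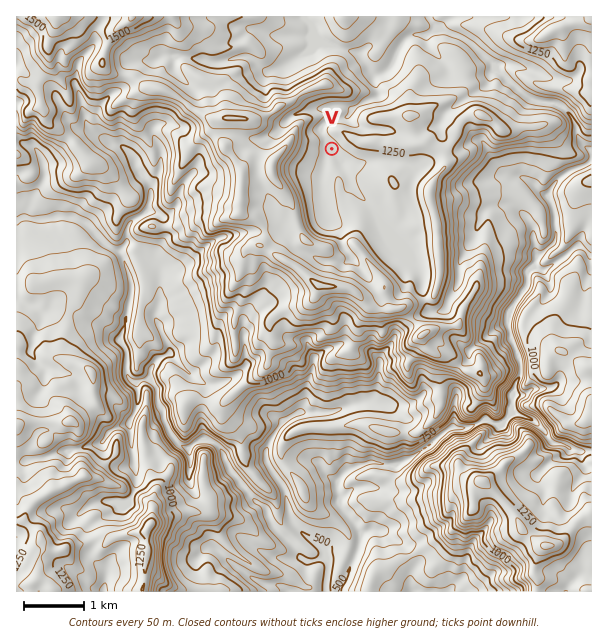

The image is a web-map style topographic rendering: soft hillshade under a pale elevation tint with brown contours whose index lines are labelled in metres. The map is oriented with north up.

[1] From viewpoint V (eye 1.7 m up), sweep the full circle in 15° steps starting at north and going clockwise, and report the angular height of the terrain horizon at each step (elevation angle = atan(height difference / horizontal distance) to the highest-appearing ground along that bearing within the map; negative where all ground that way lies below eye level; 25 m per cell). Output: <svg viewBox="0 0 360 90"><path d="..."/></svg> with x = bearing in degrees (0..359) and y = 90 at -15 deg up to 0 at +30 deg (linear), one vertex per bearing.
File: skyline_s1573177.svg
<svg viewBox="0 0 360 90"><path d="M0 41l15-5 15-2 15 0 15-1 15 3 15 7 15 9 15-1 15 2 15 1 15-5 15-5 15-1 15-4 15-6 15-4 15-2 15-6 15 0 15 9 15 7 15 4 15-1"/></svg>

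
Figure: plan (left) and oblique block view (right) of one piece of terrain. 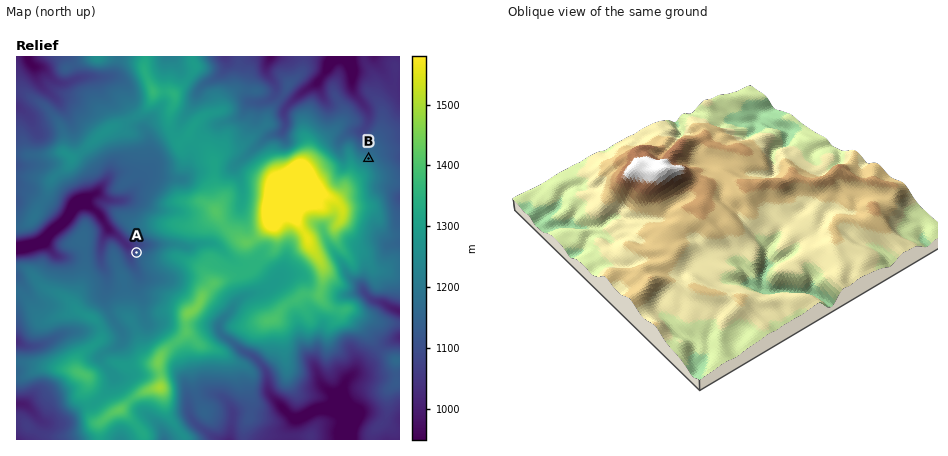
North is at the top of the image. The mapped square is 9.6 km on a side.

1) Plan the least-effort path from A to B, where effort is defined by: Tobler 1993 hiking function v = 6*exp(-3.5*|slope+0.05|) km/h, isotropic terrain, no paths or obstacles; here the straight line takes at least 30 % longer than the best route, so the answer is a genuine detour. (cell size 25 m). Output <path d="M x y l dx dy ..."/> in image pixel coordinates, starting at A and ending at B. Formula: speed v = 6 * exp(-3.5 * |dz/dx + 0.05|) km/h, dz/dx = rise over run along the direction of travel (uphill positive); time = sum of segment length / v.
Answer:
<path d="M136 252l2-2 6-2 4-4 0-2-2-6 0-4 2-6 6-6 16-8 14-14 22-10 6-8 4-2 22 0 2 0 2-2 2-4 12-14 14-6 16 0 8-4 10-10 2-2 4 0 16 8 10 10 4 2 2-2 4-4 4 0 2 0 4 6 4 2 6 0 2 0"/>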